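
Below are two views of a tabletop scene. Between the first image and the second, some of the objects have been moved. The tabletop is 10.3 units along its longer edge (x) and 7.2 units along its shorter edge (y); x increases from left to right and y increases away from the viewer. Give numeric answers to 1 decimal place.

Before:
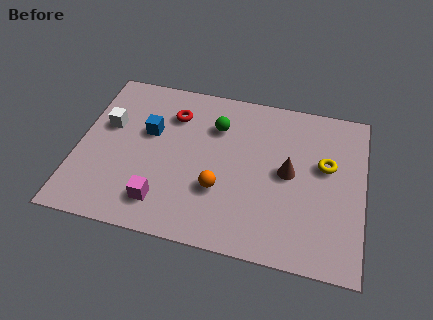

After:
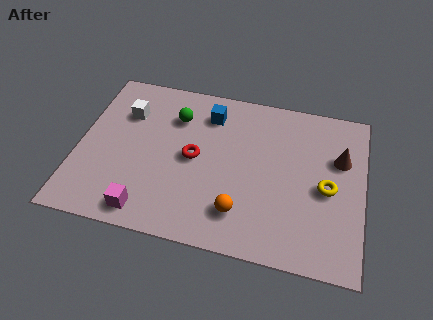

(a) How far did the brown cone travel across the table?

2.1

From (7.6, 3.7) to (9.4, 4.7), the brown cone covered √(1.8² + 1.0²) ≈ 2.1 units.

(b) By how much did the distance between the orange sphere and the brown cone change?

+1.9

Before: roughly 2.7 units apart; after: 4.6. That's 1.9 units further apart.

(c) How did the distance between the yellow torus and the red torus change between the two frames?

-0.9

Before: roughly 5.7 units apart; after: 4.8. That's 0.9 units closer together.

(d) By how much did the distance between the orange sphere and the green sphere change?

+1.7

They were about 2.8 units apart before and 4.5 after — 1.7 units further apart.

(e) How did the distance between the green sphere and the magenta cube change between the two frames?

+0.3

Before: roughly 4.2 units apart; after: 4.5. That's 0.3 units further apart.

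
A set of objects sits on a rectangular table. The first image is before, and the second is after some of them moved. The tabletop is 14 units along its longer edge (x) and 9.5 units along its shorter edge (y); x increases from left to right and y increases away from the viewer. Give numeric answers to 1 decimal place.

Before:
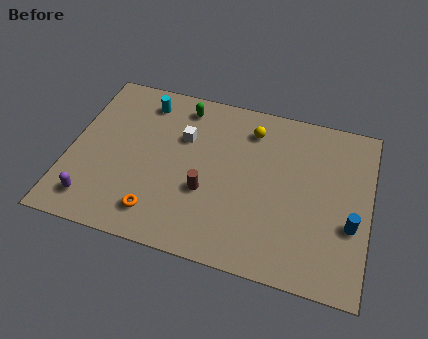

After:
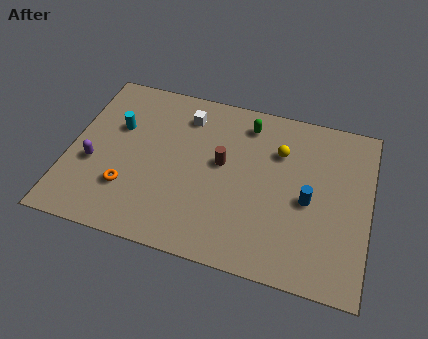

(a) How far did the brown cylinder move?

1.9

From (6.5, 3.5) to (7.1, 5.3), the brown cylinder covered √(0.6² + 1.8²) ≈ 1.9 units.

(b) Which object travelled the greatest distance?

the green capsule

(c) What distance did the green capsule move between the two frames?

3.1

The green capsule moved from about (5.0, 8.1) to (8.1, 7.9), a distance of √(3.1² + 0.2²) ≈ 3.1.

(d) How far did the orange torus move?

1.8

From (4.4, 1.7) to (2.9, 2.7), the orange torus covered √(1.5² + 1.0²) ≈ 1.8 units.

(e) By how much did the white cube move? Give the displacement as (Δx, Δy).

(0.0, 1.3)

The white cube started near (5.2, 6.3) and ended near (5.2, 7.6).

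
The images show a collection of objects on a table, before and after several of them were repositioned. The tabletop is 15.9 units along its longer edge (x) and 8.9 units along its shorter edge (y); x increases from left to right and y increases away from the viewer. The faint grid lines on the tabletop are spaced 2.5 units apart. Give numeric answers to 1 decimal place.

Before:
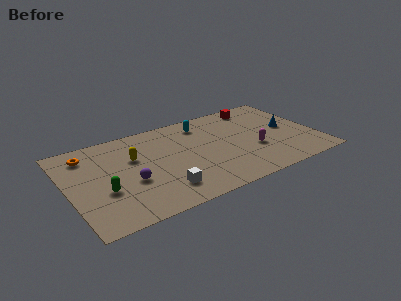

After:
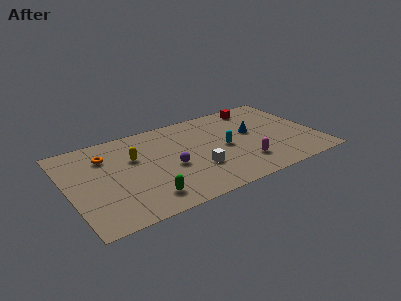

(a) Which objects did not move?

the red cube and the yellow capsule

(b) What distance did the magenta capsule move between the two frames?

1.4

From (11.8, 3.3) to (10.9, 2.2), the magenta capsule covered √(0.9² + 1.1²) ≈ 1.4 units.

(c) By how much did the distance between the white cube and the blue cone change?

-4.5

They were about 9.0 units apart before and 4.5 after — 4.5 units closer together.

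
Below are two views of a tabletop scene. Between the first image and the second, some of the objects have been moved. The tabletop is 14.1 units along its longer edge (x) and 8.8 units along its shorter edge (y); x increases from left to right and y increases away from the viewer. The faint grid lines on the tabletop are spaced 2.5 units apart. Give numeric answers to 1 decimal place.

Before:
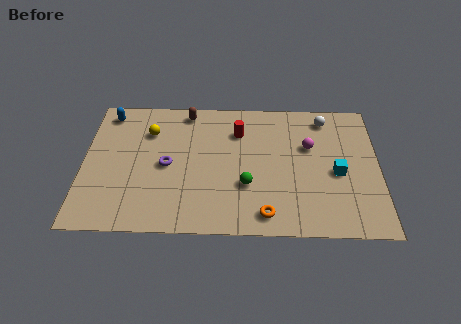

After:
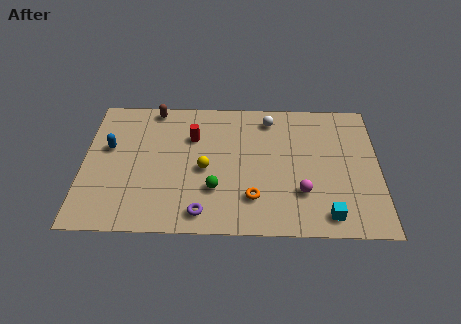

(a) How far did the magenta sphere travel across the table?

3.0

The magenta sphere was near (10.8, 5.6) before and (10.4, 2.6) after, so it travelled √(0.4² + 3.0²) ≈ 3.0 units.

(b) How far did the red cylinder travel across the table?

2.2

The red cylinder moved from about (7.4, 6.5) to (5.2, 6.1), a distance of √(2.2² + 0.4²) ≈ 2.2.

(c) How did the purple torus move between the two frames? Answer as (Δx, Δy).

(1.7, -3.0)

From the two frames, the purple torus sits at roughly (4.0, 4.2) before and (5.7, 1.2) after.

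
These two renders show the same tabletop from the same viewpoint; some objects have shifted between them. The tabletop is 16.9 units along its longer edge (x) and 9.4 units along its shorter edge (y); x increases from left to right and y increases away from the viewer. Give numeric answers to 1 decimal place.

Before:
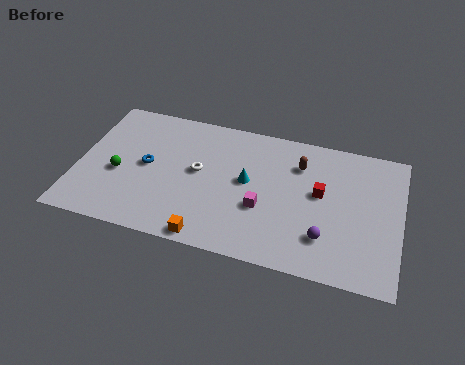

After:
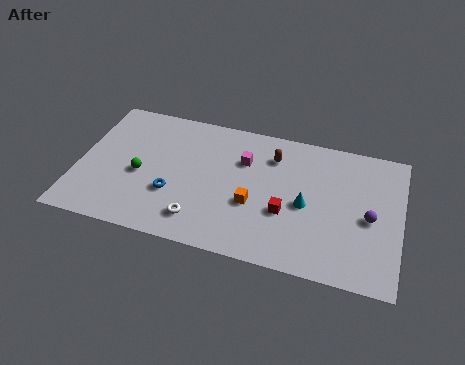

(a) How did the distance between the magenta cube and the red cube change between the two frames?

+0.4

Before: roughly 3.4 units apart; after: 3.8. That's 0.4 units further apart.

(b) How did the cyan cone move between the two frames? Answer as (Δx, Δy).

(3.1, -0.8)

The cyan cone was at about (8.9, 5.1) and moved to about (12.0, 4.3).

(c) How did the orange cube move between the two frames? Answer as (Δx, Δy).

(2.1, 2.8)

The orange cube was at about (7.2, 0.8) and moved to about (9.3, 3.6).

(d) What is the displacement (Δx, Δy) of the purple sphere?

(2.2, 1.9)

The purple sphere started near (13.1, 2.4) and ended near (15.3, 4.3).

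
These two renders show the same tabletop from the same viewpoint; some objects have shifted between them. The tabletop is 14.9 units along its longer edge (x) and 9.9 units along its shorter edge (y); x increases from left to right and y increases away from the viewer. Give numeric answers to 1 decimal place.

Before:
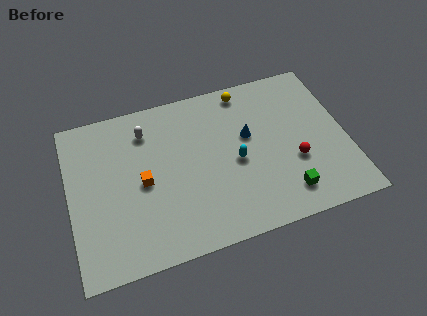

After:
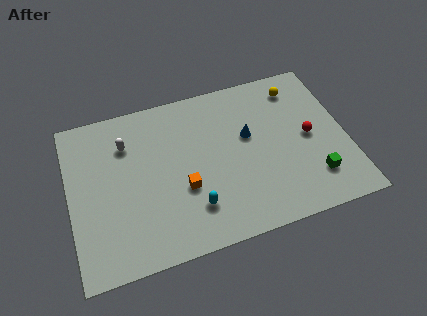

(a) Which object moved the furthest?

the cyan capsule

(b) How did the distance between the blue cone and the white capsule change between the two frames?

+0.9

The distance was about 5.7 in the first image and 6.6 in the second, so they moved 0.9 units further apart.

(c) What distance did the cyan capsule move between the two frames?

3.3

The cyan capsule moved from about (8.9, 4.5) to (6.4, 2.4), a distance of √(2.5² + 2.1²) ≈ 3.3.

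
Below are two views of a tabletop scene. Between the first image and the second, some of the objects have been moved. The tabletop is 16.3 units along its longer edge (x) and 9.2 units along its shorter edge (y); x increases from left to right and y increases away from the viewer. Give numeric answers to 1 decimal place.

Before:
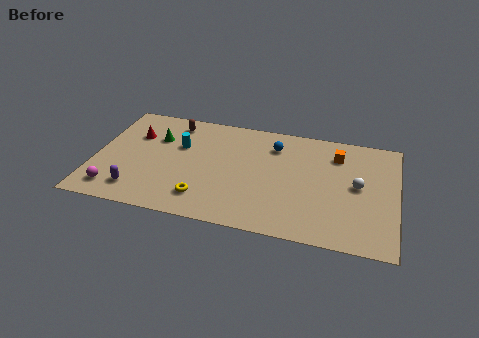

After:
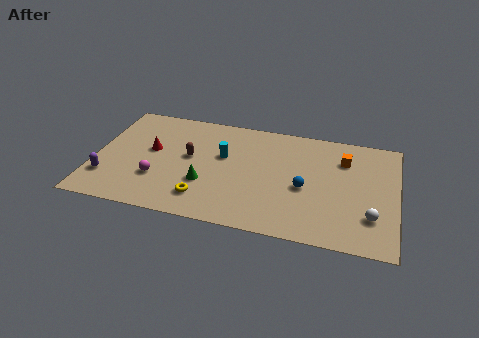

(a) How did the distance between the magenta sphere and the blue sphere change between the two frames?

-2.0

They were about 10.0 units apart before and 8.0 after — 2.0 units closer together.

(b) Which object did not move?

the yellow torus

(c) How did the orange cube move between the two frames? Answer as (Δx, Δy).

(0.4, -0.3)

The orange cube started near (13.0, 7.1) and ended near (13.4, 6.8).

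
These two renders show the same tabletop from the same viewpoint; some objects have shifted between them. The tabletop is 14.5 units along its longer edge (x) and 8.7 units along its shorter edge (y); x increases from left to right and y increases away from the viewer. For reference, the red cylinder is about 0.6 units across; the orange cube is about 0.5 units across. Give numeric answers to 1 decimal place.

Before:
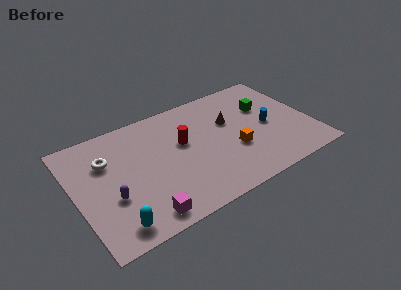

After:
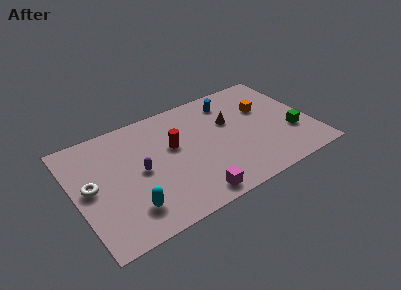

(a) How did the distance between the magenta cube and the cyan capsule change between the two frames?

+2.1

The distance was about 1.7 in the first image and 3.8 in the second, so they moved 2.1 units further apart.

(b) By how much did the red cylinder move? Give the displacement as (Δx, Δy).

(-0.6, 0.0)

The red cylinder started near (6.7, 5.2) and ended near (6.1, 5.2).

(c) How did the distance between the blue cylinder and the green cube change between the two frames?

+3.7

The distance was about 1.6 in the first image and 5.3 in the second, so they moved 3.7 units further apart.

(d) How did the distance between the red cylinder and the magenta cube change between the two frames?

-0.9

Before: roughly 5.1 units apart; after: 4.2. That's 0.9 units closer together.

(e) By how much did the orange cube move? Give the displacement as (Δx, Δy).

(2.3, 2.4)

The orange cube started near (9.6, 3.2) and ended near (11.9, 5.6).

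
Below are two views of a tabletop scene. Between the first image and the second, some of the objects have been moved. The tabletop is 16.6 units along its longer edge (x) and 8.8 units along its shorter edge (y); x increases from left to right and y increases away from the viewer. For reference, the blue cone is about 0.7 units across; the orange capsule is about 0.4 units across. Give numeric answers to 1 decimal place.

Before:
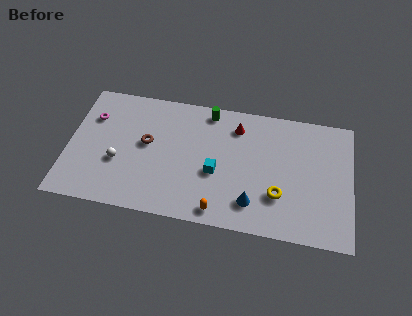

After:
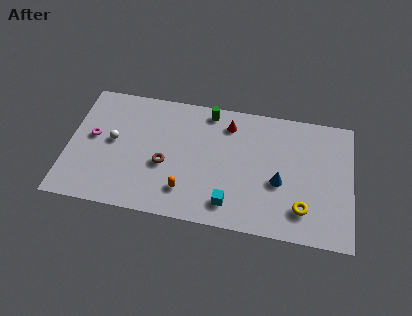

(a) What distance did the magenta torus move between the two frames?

1.4

The magenta torus moved from about (1.3, 6.2) to (1.4, 4.8), a distance of √(0.1² + 1.4²) ≈ 1.4.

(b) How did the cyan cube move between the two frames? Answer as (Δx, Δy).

(0.9, -2.0)

The cyan cube started near (8.7, 3.6) and ended near (9.6, 1.6).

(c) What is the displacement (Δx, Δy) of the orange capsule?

(-2.0, 1.0)

From the two frames, the orange capsule sits at roughly (9.0, 1.0) before and (7.0, 2.0) after.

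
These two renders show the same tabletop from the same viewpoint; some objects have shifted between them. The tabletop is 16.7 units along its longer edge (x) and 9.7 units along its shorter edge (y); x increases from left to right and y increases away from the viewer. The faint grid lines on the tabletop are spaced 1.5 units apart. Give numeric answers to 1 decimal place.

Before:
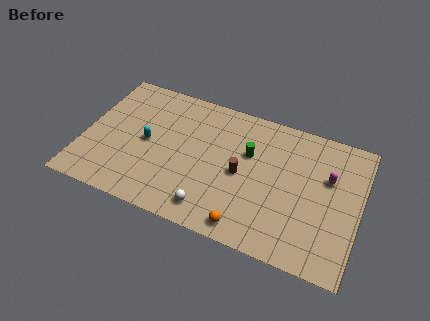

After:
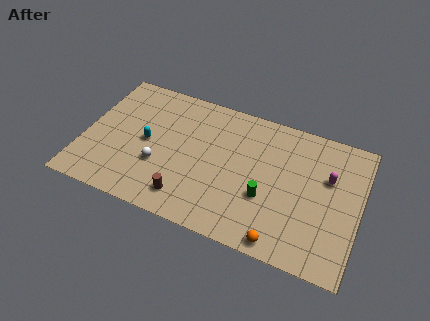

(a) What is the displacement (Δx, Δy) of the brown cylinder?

(-3.0, -2.9)

The brown cylinder started near (9.6, 4.6) and ended near (6.6, 1.7).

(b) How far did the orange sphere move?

2.1

From (10.3, 1.1) to (12.4, 0.9), the orange sphere covered √(2.1² + 0.2²) ≈ 2.1 units.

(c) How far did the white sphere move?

3.9

The white sphere moved from about (8.1, 1.5) to (4.7, 3.4), a distance of √(3.4² + 1.9²) ≈ 3.9.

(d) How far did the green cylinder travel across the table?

3.0

The green cylinder moved from about (9.9, 6.2) to (11.2, 3.5), a distance of √(1.3² + 2.7²) ≈ 3.0.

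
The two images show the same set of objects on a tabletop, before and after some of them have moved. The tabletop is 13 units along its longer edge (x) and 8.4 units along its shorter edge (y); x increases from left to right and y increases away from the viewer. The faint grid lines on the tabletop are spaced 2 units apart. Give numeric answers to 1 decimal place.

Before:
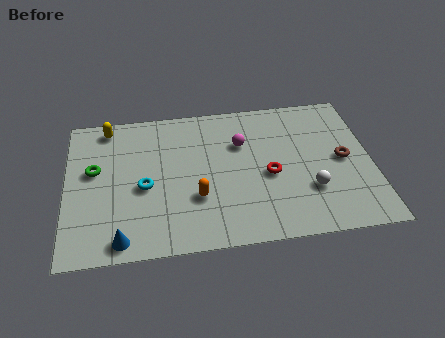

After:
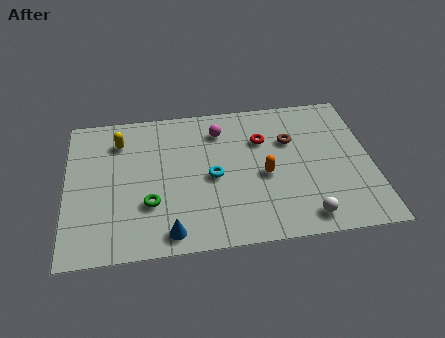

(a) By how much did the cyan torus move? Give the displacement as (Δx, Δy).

(2.9, 0.2)

The cyan torus started near (3.3, 3.7) and ended near (6.2, 3.9).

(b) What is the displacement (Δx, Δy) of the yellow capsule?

(0.5, -0.9)

From the two frames, the yellow capsule sits at roughly (1.8, 7.4) before and (2.3, 6.5) after.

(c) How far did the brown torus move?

2.6

From (11.8, 4.2) to (9.6, 5.6), the brown torus covered √(2.2² + 1.4²) ≈ 2.6 units.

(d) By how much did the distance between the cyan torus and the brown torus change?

-4.7

The distance was about 8.5 in the first image and 3.8 in the second, so they moved 4.7 units closer together.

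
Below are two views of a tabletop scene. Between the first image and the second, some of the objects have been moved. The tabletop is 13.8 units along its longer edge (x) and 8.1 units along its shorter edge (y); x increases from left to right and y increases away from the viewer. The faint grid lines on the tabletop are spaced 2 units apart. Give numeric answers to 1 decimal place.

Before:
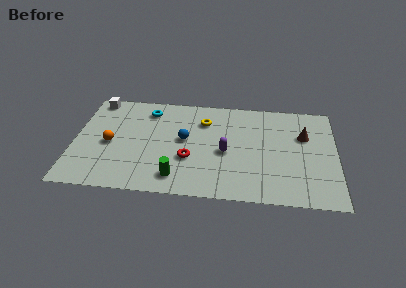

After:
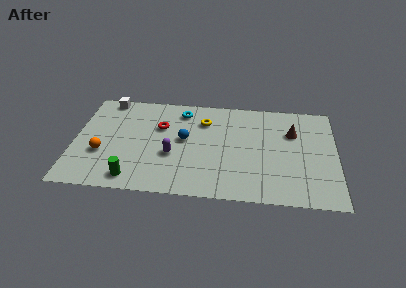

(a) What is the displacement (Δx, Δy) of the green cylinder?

(-2.3, -0.3)

The green cylinder was at about (5.5, 1.4) and moved to about (3.2, 1.1).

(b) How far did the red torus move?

2.9

From (6.1, 2.9) to (4.5, 5.3), the red torus covered √(1.6² + 2.4²) ≈ 2.9 units.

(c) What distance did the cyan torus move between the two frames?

1.8

The cyan torus was near (3.8, 6.6) before and (5.6, 6.7) after, so it travelled √(1.8² + 0.1²) ≈ 1.8 units.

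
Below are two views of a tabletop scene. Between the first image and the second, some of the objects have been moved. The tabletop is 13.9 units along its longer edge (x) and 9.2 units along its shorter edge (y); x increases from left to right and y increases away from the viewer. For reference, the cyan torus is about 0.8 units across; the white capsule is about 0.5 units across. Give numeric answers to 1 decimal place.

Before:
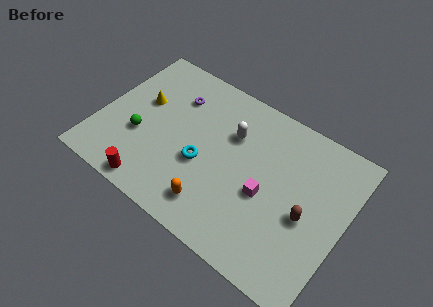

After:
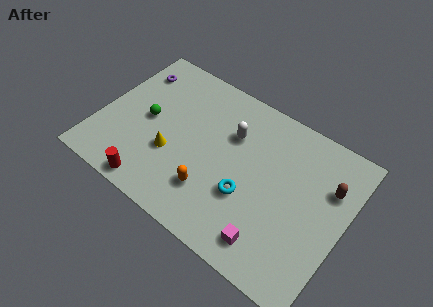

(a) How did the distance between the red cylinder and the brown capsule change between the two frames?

+1.8

They were about 8.8 units apart before and 10.6 after — 1.8 units further apart.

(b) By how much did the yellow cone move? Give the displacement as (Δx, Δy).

(2.2, -2.2)

The yellow cone was at about (2.1, 5.5) and moved to about (4.3, 3.3).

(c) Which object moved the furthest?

the yellow cone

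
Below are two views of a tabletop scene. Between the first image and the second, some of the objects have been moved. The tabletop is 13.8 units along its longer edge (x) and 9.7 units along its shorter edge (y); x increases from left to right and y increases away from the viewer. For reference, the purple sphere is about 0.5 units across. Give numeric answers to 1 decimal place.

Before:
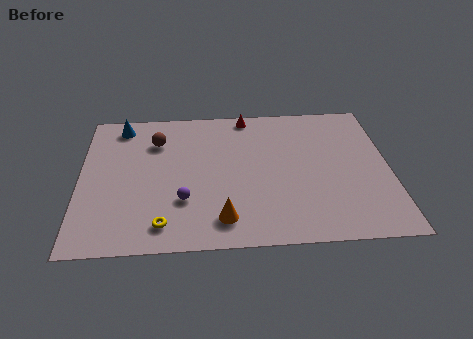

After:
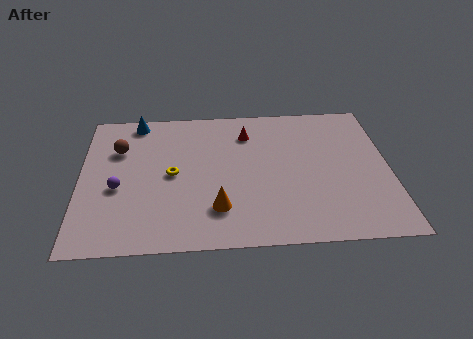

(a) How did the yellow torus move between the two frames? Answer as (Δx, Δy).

(0.4, 3.3)

The yellow torus started near (3.7, 1.5) and ended near (4.1, 4.8).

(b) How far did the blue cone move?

0.8

The blue cone was near (1.8, 8.4) before and (2.5, 8.7) after, so it travelled √(0.7² + 0.3²) ≈ 0.8 units.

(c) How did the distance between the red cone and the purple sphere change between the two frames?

+0.3

The distance was about 6.5 in the first image and 6.8 in the second, so they moved 0.3 units further apart.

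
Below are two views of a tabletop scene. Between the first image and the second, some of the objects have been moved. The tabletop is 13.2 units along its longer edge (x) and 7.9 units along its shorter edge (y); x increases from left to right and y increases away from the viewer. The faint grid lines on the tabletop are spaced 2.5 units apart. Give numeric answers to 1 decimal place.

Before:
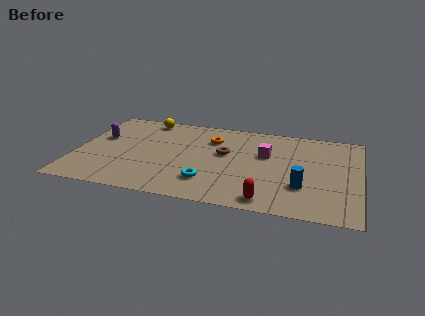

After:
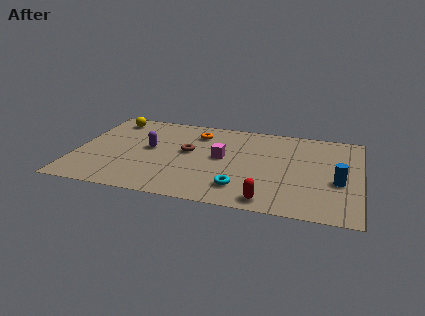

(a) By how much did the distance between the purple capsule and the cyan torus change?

-0.9

The distance was about 6.0 in the first image and 5.1 in the second, so they moved 0.9 units closer together.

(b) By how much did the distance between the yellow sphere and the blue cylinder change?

+2.5

They were about 8.9 units apart before and 11.4 after — 2.5 units further apart.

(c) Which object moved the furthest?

the purple capsule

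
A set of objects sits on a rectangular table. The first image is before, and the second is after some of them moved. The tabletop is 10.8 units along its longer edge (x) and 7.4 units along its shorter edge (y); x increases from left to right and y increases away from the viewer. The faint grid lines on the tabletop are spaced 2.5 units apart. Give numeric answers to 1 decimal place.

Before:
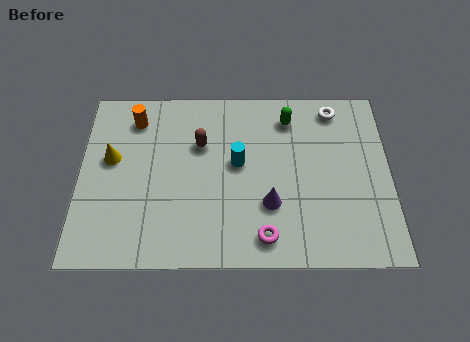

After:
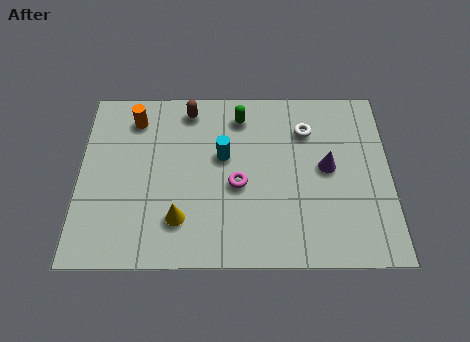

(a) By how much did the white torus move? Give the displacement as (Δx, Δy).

(-1.0, -0.9)

The white torus started near (8.9, 6.4) and ended near (7.9, 5.5).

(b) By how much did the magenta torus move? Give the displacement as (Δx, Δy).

(-0.9, 2.1)

The magenta torus started near (6.4, 1.1) and ended near (5.5, 3.2).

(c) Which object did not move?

the orange cylinder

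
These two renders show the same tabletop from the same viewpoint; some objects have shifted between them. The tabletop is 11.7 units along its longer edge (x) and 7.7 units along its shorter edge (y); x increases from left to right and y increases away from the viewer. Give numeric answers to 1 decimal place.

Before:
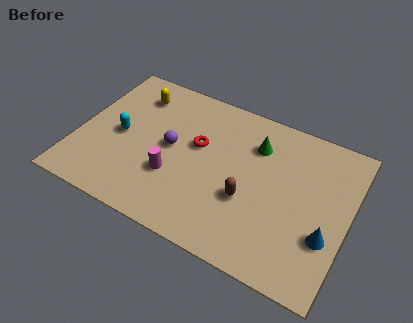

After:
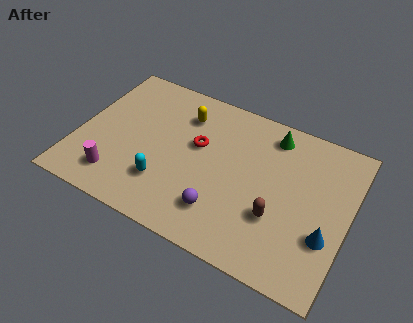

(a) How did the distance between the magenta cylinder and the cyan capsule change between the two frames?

-0.6

The distance was about 2.7 in the first image and 2.1 in the second, so they moved 0.6 units closer together.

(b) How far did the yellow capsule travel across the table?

2.2

The yellow capsule was near (2.1, 6.1) before and (4.3, 5.9) after, so it travelled √(2.2² + 0.2²) ≈ 2.2 units.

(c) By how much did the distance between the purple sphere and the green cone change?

+1.1

Before: roughly 3.9 units apart; after: 5.0. That's 1.1 units further apart.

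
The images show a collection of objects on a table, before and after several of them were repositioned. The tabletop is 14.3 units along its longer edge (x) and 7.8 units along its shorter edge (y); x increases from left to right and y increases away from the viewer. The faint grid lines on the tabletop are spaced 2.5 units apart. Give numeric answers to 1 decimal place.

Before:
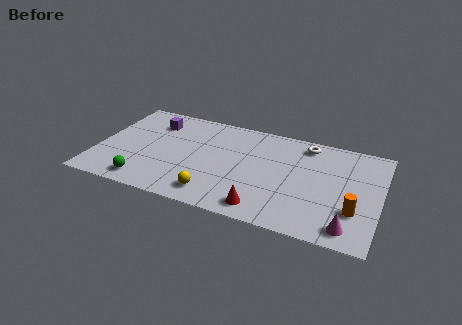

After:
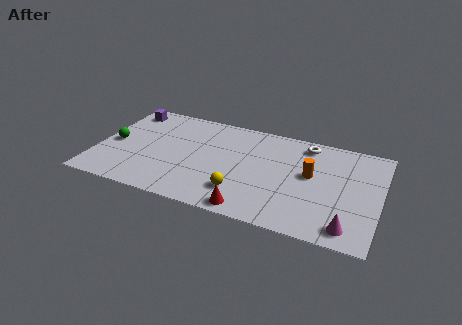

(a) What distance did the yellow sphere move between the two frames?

1.4

The yellow sphere moved from about (6.2, 1.3) to (7.5, 1.9), a distance of √(1.3² + 0.6²) ≈ 1.4.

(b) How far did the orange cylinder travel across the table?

3.0

From (13.1, 2.4) to (10.8, 4.4), the orange cylinder covered √(2.3² + 2.0²) ≈ 3.0 units.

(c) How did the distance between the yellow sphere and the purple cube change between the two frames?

+2.0

The distance was about 5.9 in the first image and 7.9 in the second, so they moved 2.0 units further apart.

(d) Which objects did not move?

the magenta cone and the white torus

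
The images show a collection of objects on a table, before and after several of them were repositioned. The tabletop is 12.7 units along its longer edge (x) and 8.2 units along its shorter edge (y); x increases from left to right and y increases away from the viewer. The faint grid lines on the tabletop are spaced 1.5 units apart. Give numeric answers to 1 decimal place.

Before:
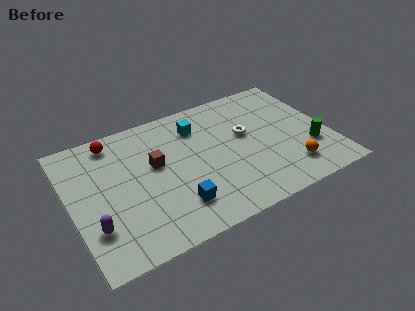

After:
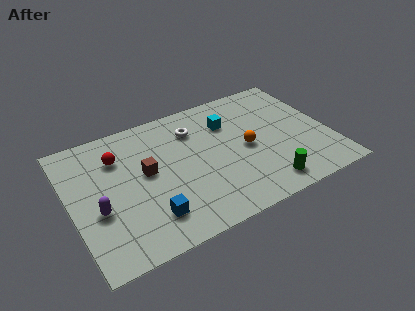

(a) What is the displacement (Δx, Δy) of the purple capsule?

(0.3, 0.9)

The purple capsule was at about (0.9, 2.3) and moved to about (1.2, 3.2).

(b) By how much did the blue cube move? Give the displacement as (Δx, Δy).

(-1.3, -0.1)

From the two frames, the blue cube sits at roughly (4.8, 1.9) before and (3.5, 1.8) after.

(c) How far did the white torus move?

2.8

The white torus moved from about (8.7, 4.8) to (6.3, 6.2), a distance of √(2.4² + 1.4²) ≈ 2.8.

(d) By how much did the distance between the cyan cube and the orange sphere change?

-3.9

They were about 6.0 units apart before and 2.1 after — 3.9 units closer together.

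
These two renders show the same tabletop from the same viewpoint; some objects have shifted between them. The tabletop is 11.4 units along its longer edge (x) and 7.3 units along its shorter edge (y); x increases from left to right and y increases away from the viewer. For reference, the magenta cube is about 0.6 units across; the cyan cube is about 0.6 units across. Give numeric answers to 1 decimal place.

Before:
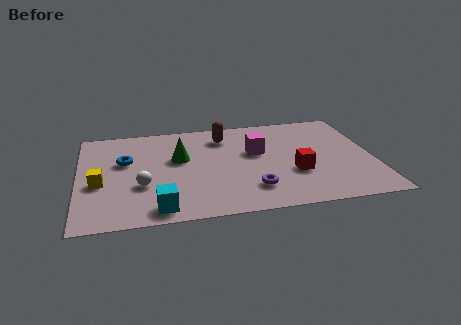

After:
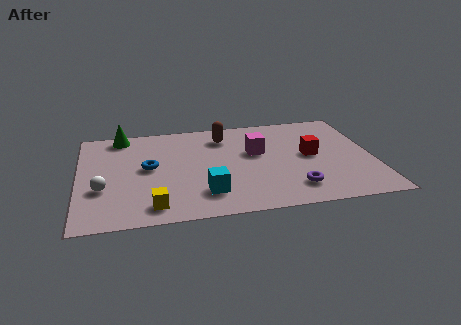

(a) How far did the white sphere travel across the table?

1.5

From (2.4, 2.6) to (0.9, 2.6), the white sphere covered √(1.5² + 0.0²) ≈ 1.5 units.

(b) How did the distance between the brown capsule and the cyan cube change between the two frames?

-1.4

They were about 5.6 units apart before and 4.2 after — 1.4 units closer together.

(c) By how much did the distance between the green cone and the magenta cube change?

+2.6

They were about 3.0 units apart before and 5.6 after — 2.6 units further apart.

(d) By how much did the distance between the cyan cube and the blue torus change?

-0.8

They were about 3.8 units apart before and 3.0 after — 0.8 units closer together.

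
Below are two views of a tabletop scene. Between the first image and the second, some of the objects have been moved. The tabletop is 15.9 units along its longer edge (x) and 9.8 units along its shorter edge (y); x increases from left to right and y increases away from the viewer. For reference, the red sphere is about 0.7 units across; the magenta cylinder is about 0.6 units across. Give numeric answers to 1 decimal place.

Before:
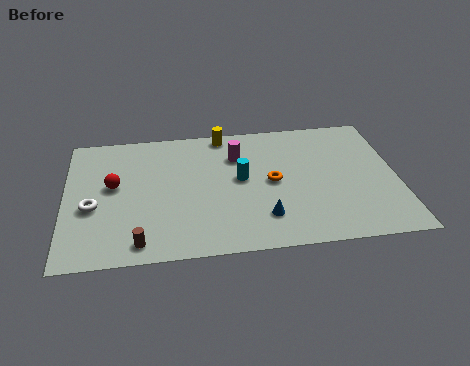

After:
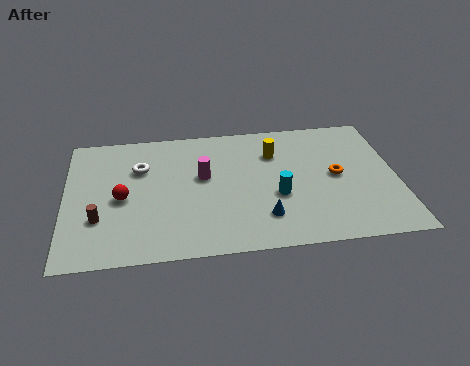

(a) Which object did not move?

the blue cone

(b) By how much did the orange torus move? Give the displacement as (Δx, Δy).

(3.1, 0.1)

The orange torus was at about (9.9, 4.9) and moved to about (13.0, 5.0).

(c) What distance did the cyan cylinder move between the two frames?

2.3

From (8.4, 5.3) to (10.1, 3.8), the cyan cylinder covered √(1.7² + 1.5²) ≈ 2.3 units.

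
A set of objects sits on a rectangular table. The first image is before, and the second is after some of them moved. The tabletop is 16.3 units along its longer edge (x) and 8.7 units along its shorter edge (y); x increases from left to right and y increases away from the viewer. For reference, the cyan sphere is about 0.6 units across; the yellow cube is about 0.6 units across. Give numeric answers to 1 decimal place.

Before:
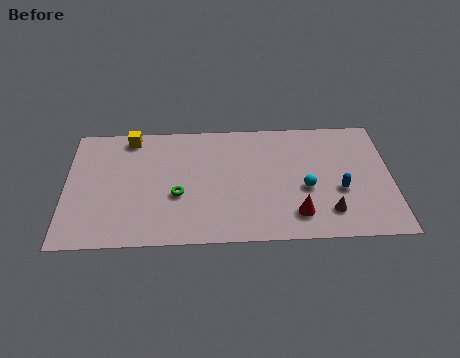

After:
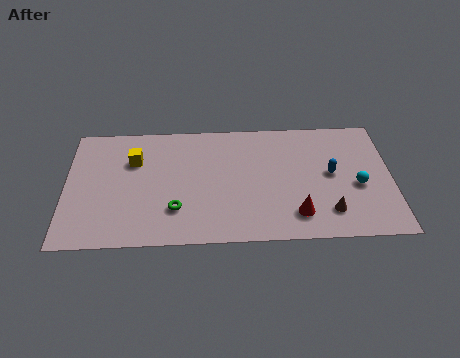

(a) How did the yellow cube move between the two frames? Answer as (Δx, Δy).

(0.2, -1.7)

From the two frames, the yellow cube sits at roughly (3.2, 7.7) before and (3.4, 6.0) after.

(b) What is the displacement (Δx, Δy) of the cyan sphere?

(2.6, 0.1)

The cyan sphere started near (12.0, 3.6) and ended near (14.6, 3.7).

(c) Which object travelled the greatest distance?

the cyan sphere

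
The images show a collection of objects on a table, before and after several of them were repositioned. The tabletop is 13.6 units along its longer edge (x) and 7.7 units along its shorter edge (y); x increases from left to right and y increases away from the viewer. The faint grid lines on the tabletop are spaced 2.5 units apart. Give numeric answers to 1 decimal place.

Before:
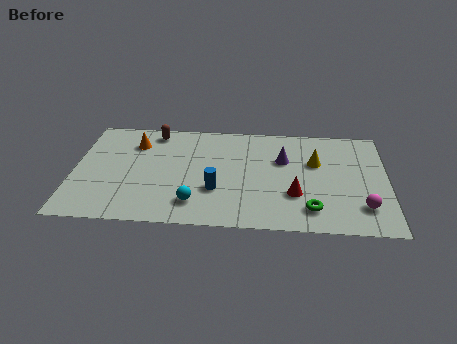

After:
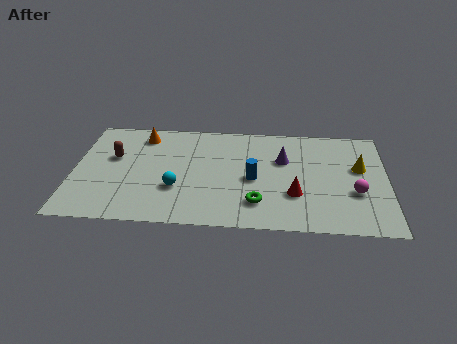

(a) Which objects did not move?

the purple cone and the red cone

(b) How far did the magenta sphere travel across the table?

1.0

The magenta sphere was near (12.5, 1.8) before and (12.2, 2.8) after, so it travelled √(0.3² + 1.0²) ≈ 1.0 units.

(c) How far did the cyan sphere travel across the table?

1.3

From (5.3, 1.6) to (4.5, 2.6), the cyan sphere covered √(0.8² + 1.0²) ≈ 1.3 units.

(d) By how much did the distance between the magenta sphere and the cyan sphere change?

+0.5

Before: roughly 7.2 units apart; after: 7.7. That's 0.5 units further apart.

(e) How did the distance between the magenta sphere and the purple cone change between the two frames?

-0.9

They were about 4.7 units apart before and 3.8 after — 0.9 units closer together.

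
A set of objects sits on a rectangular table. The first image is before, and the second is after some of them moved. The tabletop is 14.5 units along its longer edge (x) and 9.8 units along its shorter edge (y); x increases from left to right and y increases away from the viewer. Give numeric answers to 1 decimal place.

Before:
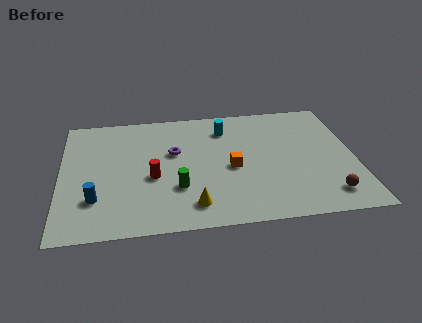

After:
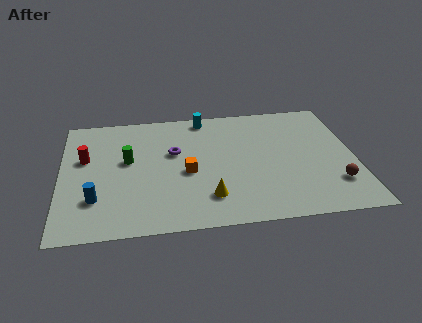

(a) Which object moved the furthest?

the red cylinder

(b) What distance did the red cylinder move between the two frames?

3.8

The red cylinder was near (4.5, 4.1) before and (1.2, 6.0) after, so it travelled √(3.3² + 1.9²) ≈ 3.8 units.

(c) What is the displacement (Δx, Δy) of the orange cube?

(-2.2, -0.1)

The orange cube started near (8.4, 4.4) and ended near (6.2, 4.3).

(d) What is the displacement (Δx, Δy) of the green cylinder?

(-2.4, 2.5)

The green cylinder started near (5.7, 3.1) and ended near (3.3, 5.6).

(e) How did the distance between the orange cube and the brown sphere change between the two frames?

+2.1

Before: roughly 5.3 units apart; after: 7.4. That's 2.1 units further apart.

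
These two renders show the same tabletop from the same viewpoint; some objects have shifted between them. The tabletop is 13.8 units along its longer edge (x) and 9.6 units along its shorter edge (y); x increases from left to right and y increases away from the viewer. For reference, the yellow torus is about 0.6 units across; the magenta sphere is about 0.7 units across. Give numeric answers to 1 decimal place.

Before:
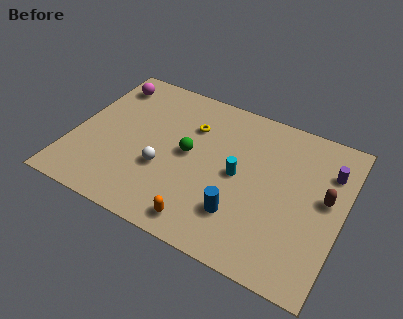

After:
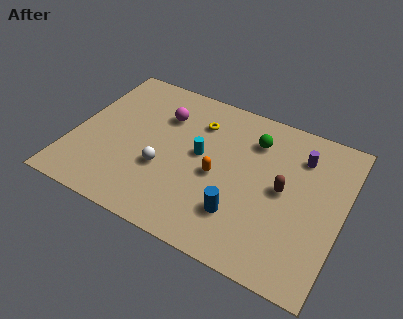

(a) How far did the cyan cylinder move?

2.0

The cyan cylinder moved from about (8.5, 4.8) to (6.5, 5.2), a distance of √(2.0² + 0.4²) ≈ 2.0.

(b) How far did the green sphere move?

3.9

The green sphere was near (5.9, 5.0) before and (9.0, 7.3) after, so it travelled √(3.1² + 2.3²) ≈ 3.9 units.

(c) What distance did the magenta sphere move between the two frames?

3.3

The magenta sphere moved from about (1.2, 7.9) to (4.3, 6.9), a distance of √(3.1² + 1.0²) ≈ 3.3.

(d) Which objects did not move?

the blue cylinder and the white sphere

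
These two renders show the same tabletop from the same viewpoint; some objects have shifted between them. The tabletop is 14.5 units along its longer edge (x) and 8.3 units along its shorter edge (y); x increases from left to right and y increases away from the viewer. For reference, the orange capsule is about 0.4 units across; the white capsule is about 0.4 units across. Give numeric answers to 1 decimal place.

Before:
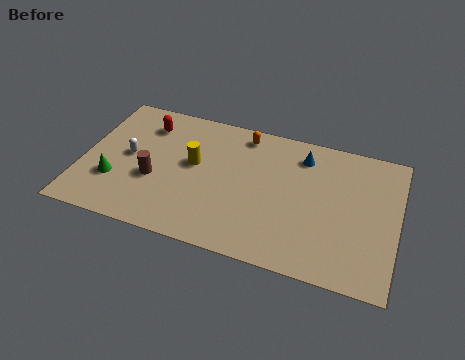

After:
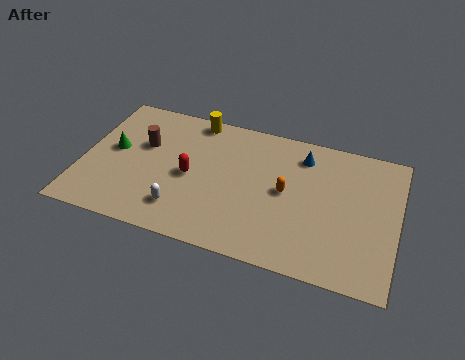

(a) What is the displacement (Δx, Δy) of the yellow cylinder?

(-0.2, 2.8)

The yellow cylinder was at about (5.1, 4.7) and moved to about (4.9, 7.5).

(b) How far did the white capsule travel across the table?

3.7

The white capsule was near (2.1, 4.3) before and (4.8, 1.8) after, so it travelled √(2.7² + 2.5²) ≈ 3.7 units.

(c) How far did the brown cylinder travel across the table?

2.1

The brown cylinder moved from about (3.4, 3.2) to (2.7, 5.2), a distance of √(0.7² + 2.0²) ≈ 2.1.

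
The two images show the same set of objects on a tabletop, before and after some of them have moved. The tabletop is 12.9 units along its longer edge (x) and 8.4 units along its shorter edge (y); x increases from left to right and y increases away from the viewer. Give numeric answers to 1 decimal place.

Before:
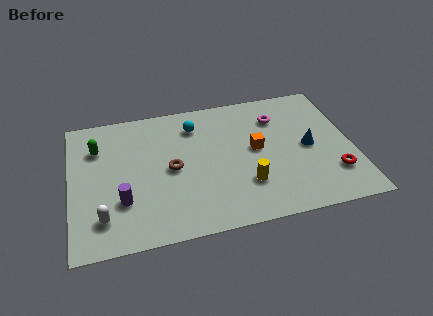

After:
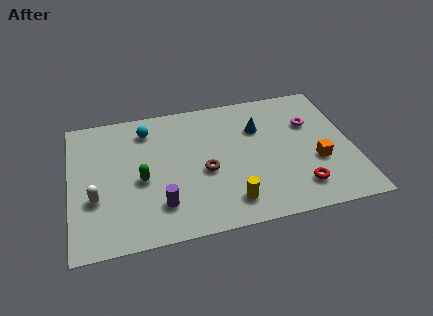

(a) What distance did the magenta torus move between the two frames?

1.7

From (9.6, 6.3) to (11.1, 5.6), the magenta torus covered √(1.5² + 0.7²) ≈ 1.7 units.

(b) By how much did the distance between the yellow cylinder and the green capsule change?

-3.1

Before: roughly 7.6 units apart; after: 4.5. That's 3.1 units closer together.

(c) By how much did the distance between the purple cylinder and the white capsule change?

+1.9

They were about 1.2 units apart before and 3.1 after — 1.9 units further apart.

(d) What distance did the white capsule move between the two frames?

1.2

From (1.4, 1.8) to (1.1, 3.0), the white capsule covered √(0.3² + 1.2²) ≈ 1.2 units.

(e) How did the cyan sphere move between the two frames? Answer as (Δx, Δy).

(-2.2, 0.2)

The cyan sphere was at about (5.8, 6.6) and moved to about (3.6, 6.8).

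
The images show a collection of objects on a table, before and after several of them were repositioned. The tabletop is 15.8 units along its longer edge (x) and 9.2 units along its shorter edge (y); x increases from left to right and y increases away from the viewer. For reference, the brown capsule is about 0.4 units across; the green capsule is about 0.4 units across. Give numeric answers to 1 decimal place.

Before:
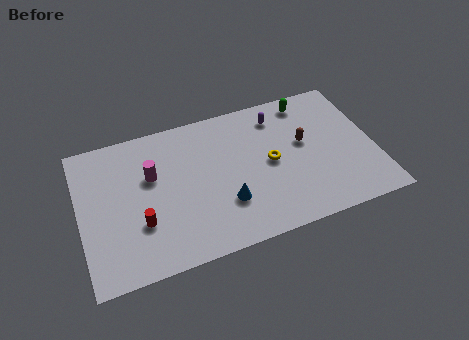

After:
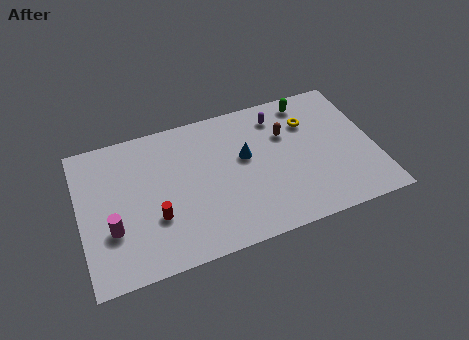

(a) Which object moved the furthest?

the magenta cylinder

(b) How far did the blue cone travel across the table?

2.9

The blue cone was near (7.6, 2.8) before and (8.9, 5.4) after, so it travelled √(1.3² + 2.6²) ≈ 2.9 units.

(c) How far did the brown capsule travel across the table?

1.3

From (12.1, 5.3) to (11.2, 6.2), the brown capsule covered √(0.9² + 0.9²) ≈ 1.3 units.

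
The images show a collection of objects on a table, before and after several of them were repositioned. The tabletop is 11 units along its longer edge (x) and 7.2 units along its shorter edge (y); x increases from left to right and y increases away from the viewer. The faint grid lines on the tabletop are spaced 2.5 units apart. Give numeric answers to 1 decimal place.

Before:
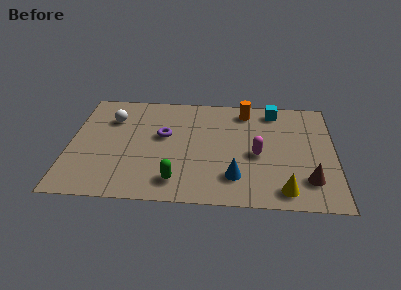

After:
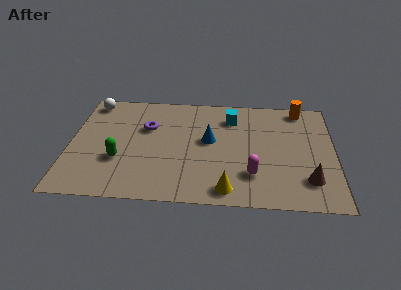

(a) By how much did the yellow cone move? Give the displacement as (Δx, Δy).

(-2.3, -0.1)

The yellow cone started near (8.9, 1.0) and ended near (6.6, 0.9).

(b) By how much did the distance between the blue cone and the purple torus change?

-1.2

The distance was about 3.9 in the first image and 2.7 in the second, so they moved 1.2 units closer together.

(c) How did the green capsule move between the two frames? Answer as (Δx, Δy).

(-2.4, 1.2)

The green capsule was at about (4.5, 1.3) and moved to about (2.1, 2.5).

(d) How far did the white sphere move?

1.4

The white sphere was near (1.7, 5.2) before and (0.8, 6.3) after, so it travelled √(0.9² + 1.1²) ≈ 1.4 units.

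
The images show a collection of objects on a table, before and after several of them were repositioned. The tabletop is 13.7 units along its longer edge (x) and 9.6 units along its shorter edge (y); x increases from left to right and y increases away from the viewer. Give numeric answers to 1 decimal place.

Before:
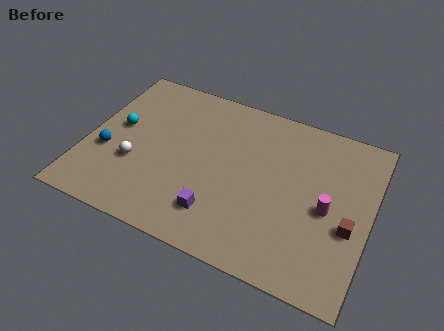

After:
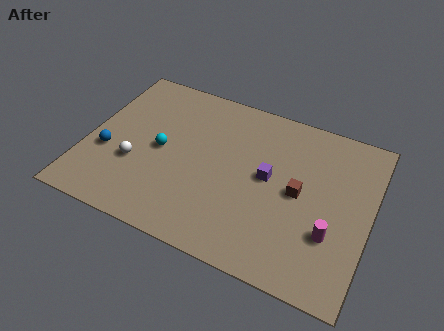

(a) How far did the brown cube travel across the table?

2.7

The brown cube moved from about (12.8, 3.8) to (10.3, 4.8), a distance of √(2.5² + 1.0²) ≈ 2.7.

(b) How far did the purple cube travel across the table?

3.7

The purple cube was near (6.7, 2.1) before and (8.8, 5.1) after, so it travelled √(2.1² + 3.0²) ≈ 3.7 units.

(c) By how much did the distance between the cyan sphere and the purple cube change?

-1.0

The distance was about 6.2 in the first image and 5.2 in the second, so they moved 1.0 units closer together.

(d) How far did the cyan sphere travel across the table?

2.3

The cyan sphere was near (1.4, 5.3) before and (3.6, 4.7) after, so it travelled √(2.2² + 0.6²) ≈ 2.3 units.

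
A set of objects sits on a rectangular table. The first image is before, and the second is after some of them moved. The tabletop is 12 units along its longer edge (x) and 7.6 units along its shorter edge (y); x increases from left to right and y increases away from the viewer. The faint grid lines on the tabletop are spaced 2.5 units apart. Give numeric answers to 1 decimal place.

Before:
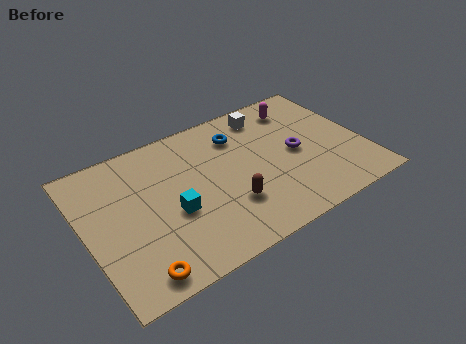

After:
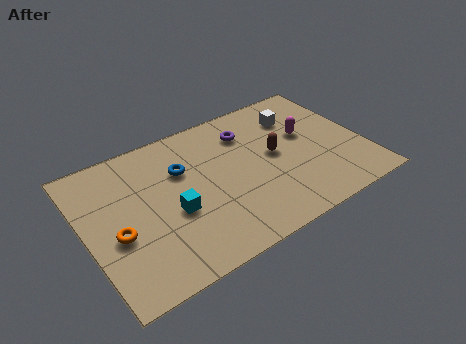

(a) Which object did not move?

the cyan cube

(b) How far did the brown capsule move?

2.9

From (5.9, 2.3) to (8.2, 4.0), the brown capsule covered √(2.3² + 1.7²) ≈ 2.9 units.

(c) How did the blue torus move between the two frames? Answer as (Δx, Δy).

(-2.6, -0.7)

The blue torus was at about (6.9, 5.8) and moved to about (4.3, 5.1).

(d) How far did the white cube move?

1.4

From (8.3, 6.4) to (9.5, 5.7), the white cube covered √(1.2² + 0.7²) ≈ 1.4 units.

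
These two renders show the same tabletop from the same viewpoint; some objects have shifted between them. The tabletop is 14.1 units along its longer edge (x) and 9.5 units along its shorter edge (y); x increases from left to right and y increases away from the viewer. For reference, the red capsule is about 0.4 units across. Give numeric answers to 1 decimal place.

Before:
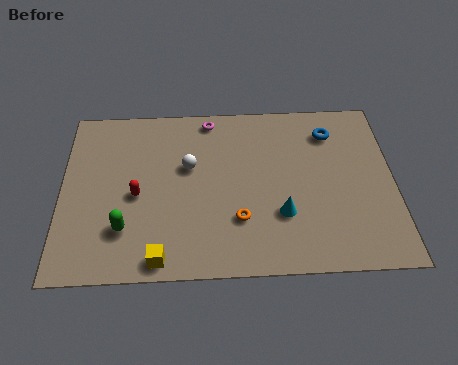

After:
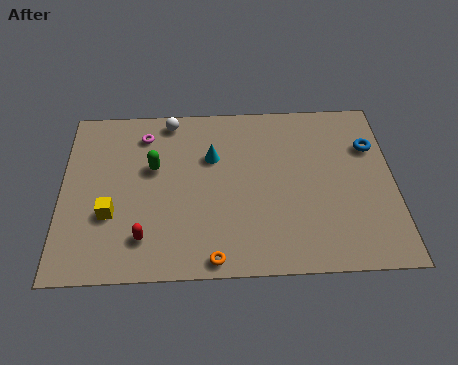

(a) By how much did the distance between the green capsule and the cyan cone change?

-4.1

The distance was about 6.6 in the first image and 2.5 in the second, so they moved 4.1 units closer together.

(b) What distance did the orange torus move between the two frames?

2.3

The orange torus moved from about (7.5, 2.8) to (6.4, 0.8), a distance of √(1.1² + 2.0²) ≈ 2.3.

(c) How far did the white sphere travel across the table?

2.8

The white sphere moved from about (5.4, 5.8) to (4.6, 8.5), a distance of √(0.8² + 2.7²) ≈ 2.8.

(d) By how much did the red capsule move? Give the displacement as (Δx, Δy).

(0.3, -2.3)

The red capsule started near (3.2, 4.3) and ended near (3.5, 2.0).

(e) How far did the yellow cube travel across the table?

3.2

From (4.2, 0.9) to (2.1, 3.3), the yellow cube covered √(2.1² + 2.4²) ≈ 3.2 units.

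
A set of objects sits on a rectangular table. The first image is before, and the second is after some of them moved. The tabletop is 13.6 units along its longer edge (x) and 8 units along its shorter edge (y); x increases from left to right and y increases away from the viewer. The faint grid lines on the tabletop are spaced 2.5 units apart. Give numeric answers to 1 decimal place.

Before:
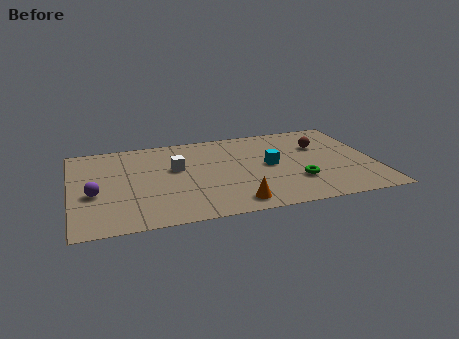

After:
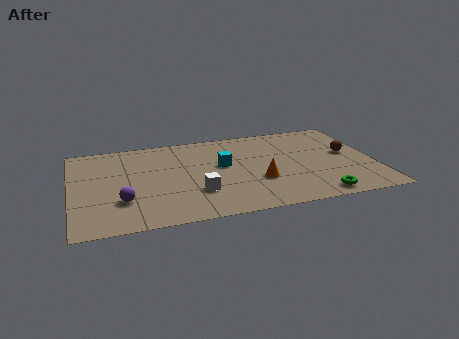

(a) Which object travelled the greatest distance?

the white cube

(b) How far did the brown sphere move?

1.6

The brown sphere moved from about (11.3, 5.4) to (12.5, 4.4), a distance of √(1.2² + 1.0²) ≈ 1.6.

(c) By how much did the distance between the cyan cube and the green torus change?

+3.4

Before: roughly 2.0 units apart; after: 5.4. That's 3.4 units further apart.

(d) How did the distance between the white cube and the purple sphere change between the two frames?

-0.7

Before: roughly 4.0 units apart; after: 3.3. That's 0.7 units closer together.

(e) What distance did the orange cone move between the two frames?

2.1

The orange cone moved from about (7.1, 1.1) to (8.3, 2.8), a distance of √(1.2² + 1.7²) ≈ 2.1.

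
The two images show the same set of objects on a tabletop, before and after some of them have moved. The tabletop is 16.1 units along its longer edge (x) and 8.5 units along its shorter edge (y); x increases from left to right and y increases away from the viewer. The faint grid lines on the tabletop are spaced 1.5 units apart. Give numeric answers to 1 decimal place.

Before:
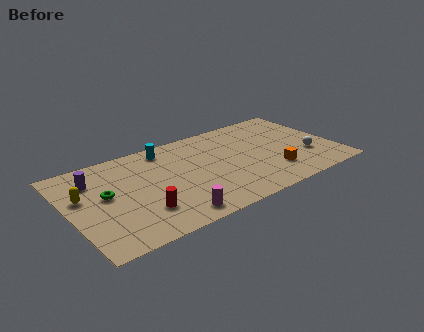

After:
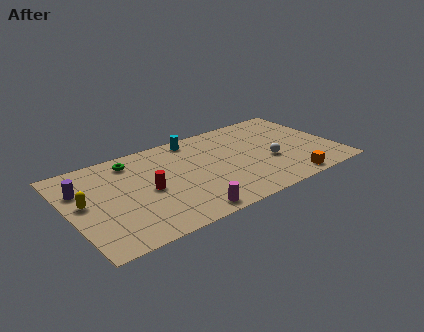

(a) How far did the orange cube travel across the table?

1.5

The orange cube was near (12.0, 2.2) before and (12.7, 0.9) after, so it travelled √(0.7² + 1.3²) ≈ 1.5 units.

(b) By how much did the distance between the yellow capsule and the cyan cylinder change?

+2.0

They were about 5.7 units apart before and 7.7 after — 2.0 units further apart.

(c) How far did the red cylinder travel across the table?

1.8

From (4.0, 2.3) to (4.6, 4.0), the red cylinder covered √(0.6² + 1.7²) ≈ 1.8 units.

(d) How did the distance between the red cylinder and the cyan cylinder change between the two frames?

-0.6

They were about 5.5 units apart before and 4.9 after — 0.6 units closer together.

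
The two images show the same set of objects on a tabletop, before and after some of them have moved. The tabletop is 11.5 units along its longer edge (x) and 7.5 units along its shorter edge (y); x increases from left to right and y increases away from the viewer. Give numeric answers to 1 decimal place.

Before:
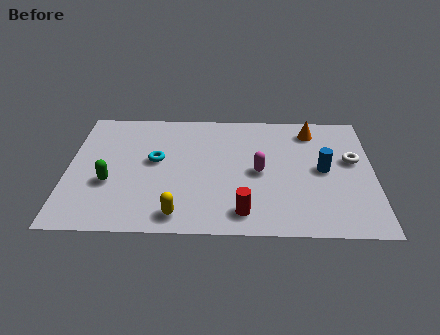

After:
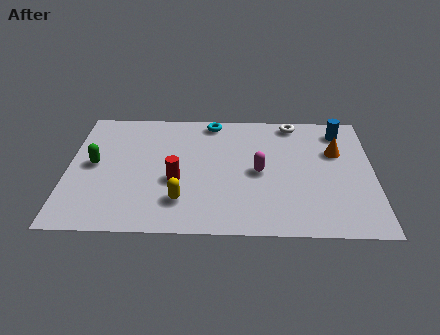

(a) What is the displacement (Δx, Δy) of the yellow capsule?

(0.1, 0.8)

The yellow capsule was at about (4.2, 1.0) and moved to about (4.3, 1.8).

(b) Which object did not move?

the magenta capsule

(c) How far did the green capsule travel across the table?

1.3

From (1.6, 2.8) to (1.0, 3.9), the green capsule covered √(0.6² + 1.1²) ≈ 1.3 units.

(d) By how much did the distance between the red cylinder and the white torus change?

+0.5

They were about 5.2 units apart before and 5.7 after — 0.5 units further apart.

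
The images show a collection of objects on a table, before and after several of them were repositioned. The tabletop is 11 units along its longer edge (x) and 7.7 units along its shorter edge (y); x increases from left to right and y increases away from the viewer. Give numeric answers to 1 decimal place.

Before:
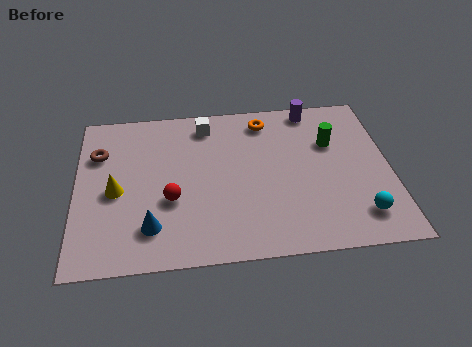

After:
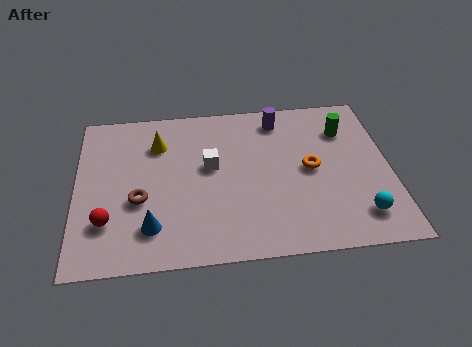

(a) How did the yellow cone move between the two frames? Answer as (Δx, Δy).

(1.5, 2.2)

From the two frames, the yellow cone sits at roughly (1.4, 3.5) before and (2.9, 5.7) after.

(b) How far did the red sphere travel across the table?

2.3

The red sphere was near (3.3, 2.9) before and (1.1, 2.1) after, so it travelled √(2.2² + 0.8²) ≈ 2.3 units.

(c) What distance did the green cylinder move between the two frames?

0.8

The green cylinder was near (9.0, 5.1) before and (9.5, 5.7) after, so it travelled √(0.5² + 0.6²) ≈ 0.8 units.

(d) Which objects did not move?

the blue cone and the cyan sphere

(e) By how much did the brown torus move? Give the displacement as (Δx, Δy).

(1.4, -2.4)

The brown torus started near (0.8, 5.4) and ended near (2.2, 3.0).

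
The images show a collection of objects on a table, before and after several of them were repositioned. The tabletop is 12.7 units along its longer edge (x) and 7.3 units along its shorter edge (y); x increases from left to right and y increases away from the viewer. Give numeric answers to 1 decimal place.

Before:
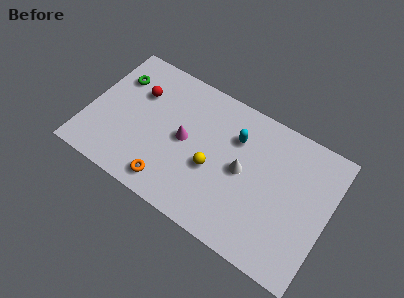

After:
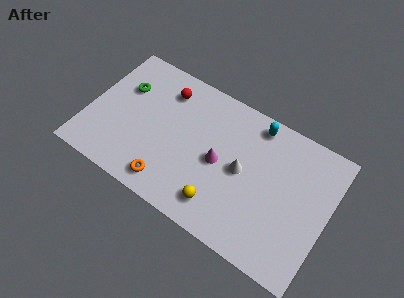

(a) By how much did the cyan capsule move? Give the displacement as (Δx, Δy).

(0.9, 1.2)

From the two frames, the cyan capsule sits at roughly (7.6, 5.2) before and (8.5, 6.4) after.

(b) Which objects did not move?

the white cone and the orange torus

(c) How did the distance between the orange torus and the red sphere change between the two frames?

+0.3

Before: roughly 4.5 units apart; after: 4.8. That's 0.3 units further apart.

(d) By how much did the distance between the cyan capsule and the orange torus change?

+1.5

Before: roughly 5.0 units apart; after: 6.5. That's 1.5 units further apart.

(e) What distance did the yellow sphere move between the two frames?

1.7

The yellow sphere moved from about (6.7, 3.0) to (7.4, 1.4), a distance of √(0.7² + 1.6²) ≈ 1.7.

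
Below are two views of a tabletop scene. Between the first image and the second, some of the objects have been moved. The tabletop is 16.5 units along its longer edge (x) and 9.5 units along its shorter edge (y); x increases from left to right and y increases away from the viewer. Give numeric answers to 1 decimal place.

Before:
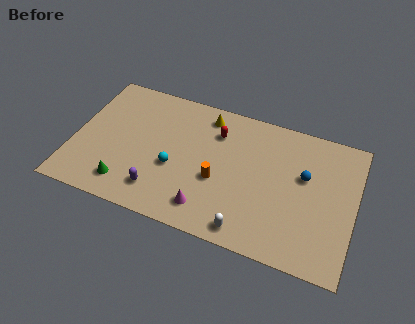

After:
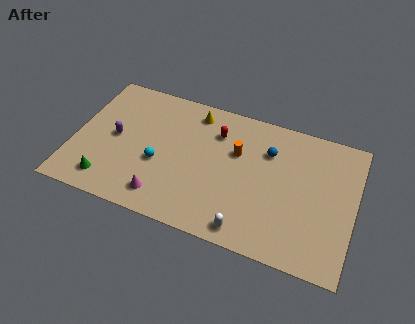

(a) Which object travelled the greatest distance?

the purple capsule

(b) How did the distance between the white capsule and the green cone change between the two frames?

+1.1

The distance was about 7.2 in the first image and 8.3 in the second, so they moved 1.1 units further apart.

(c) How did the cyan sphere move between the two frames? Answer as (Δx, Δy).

(-0.9, 0.0)

The cyan sphere was at about (6.0, 3.8) and moved to about (5.1, 3.8).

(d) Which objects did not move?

the red capsule and the white capsule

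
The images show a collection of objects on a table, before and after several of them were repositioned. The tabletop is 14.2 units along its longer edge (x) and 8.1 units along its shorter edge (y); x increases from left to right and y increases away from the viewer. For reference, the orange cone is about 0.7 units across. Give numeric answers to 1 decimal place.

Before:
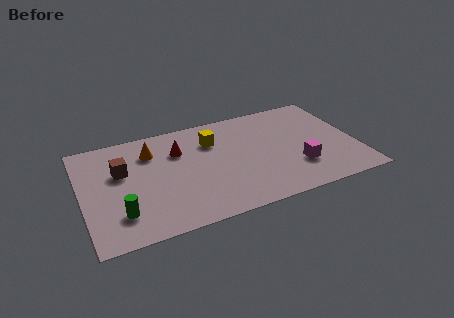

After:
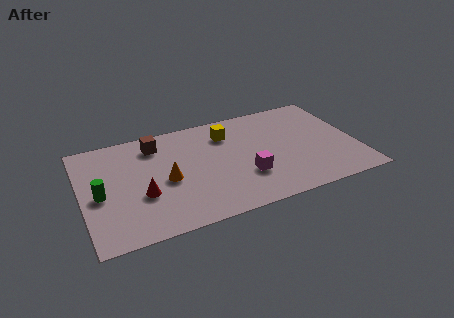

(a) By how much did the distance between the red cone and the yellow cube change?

+3.9

The distance was about 1.8 in the first image and 5.7 in the second, so they moved 3.9 units further apart.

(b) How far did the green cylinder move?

1.9

From (1.8, 2.0) to (0.9, 3.7), the green cylinder covered √(0.9² + 1.7²) ≈ 1.9 units.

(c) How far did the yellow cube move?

0.9

The yellow cube was near (6.9, 5.9) before and (7.7, 6.2) after, so it travelled √(0.8² + 0.3²) ≈ 0.9 units.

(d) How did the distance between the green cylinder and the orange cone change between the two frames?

-1.1

Before: roughly 4.5 units apart; after: 3.4. That's 1.1 units closer together.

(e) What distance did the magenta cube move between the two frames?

2.7

From (11.0, 2.4) to (8.3, 2.6), the magenta cube covered √(2.7² + 0.2²) ≈ 2.7 units.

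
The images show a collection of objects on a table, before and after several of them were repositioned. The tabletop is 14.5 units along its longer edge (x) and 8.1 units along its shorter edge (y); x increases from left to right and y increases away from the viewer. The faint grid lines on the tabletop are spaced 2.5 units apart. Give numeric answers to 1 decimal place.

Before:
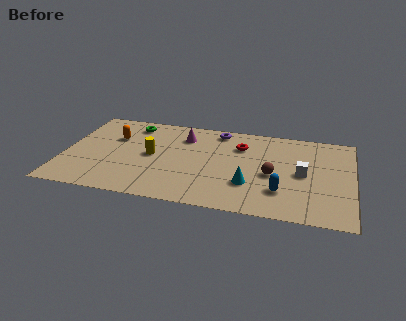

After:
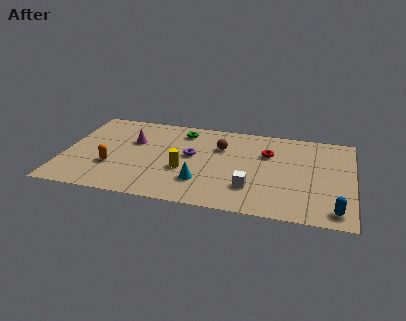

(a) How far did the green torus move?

2.6

The green torus moved from about (3.2, 6.8) to (5.8, 6.7), a distance of √(2.6² + 0.1²) ≈ 2.6.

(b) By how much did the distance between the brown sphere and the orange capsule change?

-2.3

They were about 8.3 units apart before and 6.0 after — 2.3 units closer together.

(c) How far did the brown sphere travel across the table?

3.4

The brown sphere moved from about (10.5, 3.6) to (7.8, 5.6), a distance of √(2.7² + 2.0²) ≈ 3.4.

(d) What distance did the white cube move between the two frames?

3.1

The white cube moved from about (12.0, 4.0) to (9.5, 2.2), a distance of √(2.5² + 1.8²) ≈ 3.1.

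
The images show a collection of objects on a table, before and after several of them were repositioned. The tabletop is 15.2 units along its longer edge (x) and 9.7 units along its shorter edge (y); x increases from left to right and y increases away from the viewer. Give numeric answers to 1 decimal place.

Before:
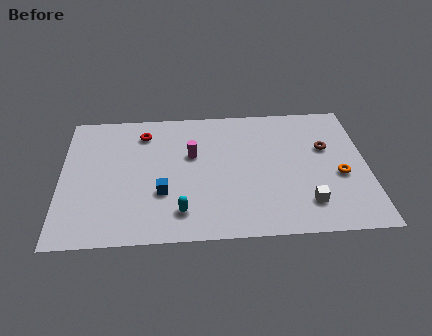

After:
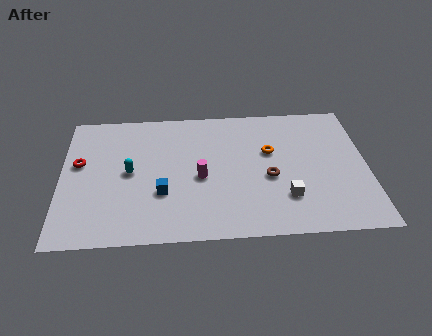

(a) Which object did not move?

the blue cube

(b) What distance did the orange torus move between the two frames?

3.9

The orange torus was near (13.8, 4.0) before and (10.4, 6.0) after, so it travelled √(3.4² + 2.0²) ≈ 3.9 units.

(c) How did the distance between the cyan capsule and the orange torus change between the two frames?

-1.1

The distance was about 8.2 in the first image and 7.1 in the second, so they moved 1.1 units closer together.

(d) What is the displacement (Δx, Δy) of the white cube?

(-1.0, 0.5)

From the two frames, the white cube sits at roughly (12.1, 2.1) before and (11.1, 2.6) after.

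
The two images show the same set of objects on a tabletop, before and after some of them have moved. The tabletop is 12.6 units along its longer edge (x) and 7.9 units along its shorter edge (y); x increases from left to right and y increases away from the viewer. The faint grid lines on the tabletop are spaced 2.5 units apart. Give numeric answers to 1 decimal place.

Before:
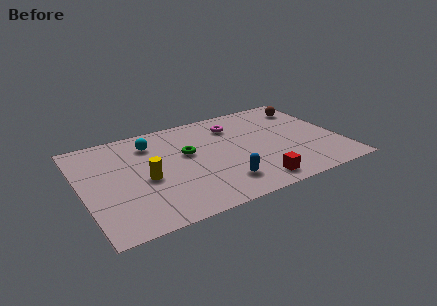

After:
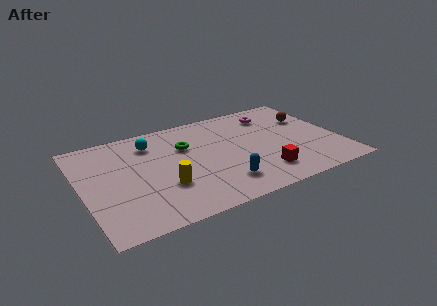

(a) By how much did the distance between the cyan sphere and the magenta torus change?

+2.0

The distance was about 4.1 in the first image and 6.1 in the second, so they moved 2.0 units further apart.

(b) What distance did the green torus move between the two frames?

0.6

From (5.2, 4.7) to (5.2, 5.3), the green torus covered √(0.0² + 0.6²) ≈ 0.6 units.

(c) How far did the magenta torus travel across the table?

2.0

The magenta torus was near (7.7, 6.1) before and (9.7, 6.3) after, so it travelled √(2.0² + 0.2²) ≈ 2.0 units.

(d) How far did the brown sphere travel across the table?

1.0

The brown sphere was near (11.5, 6.3) before and (11.4, 5.3) after, so it travelled √(0.1² + 1.0²) ≈ 1.0 units.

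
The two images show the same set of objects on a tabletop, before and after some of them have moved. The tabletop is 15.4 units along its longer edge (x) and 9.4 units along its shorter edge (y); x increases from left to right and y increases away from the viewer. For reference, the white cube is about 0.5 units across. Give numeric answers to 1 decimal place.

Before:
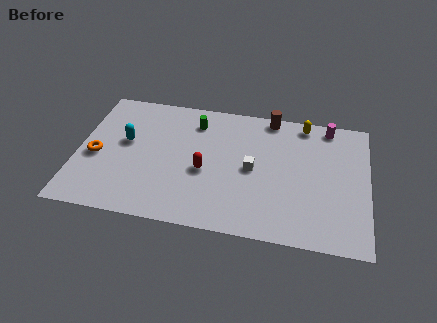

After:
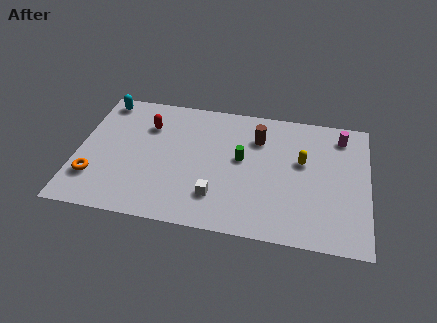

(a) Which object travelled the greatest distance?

the red capsule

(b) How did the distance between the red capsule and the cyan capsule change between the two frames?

-1.6

They were about 4.5 units apart before and 2.9 after — 1.6 units closer together.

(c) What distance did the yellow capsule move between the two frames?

2.8

The yellow capsule moved from about (11.9, 8.4) to (11.9, 5.6), a distance of √(0.0² + 2.8²) ≈ 2.8.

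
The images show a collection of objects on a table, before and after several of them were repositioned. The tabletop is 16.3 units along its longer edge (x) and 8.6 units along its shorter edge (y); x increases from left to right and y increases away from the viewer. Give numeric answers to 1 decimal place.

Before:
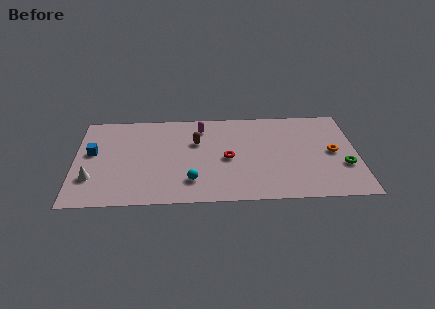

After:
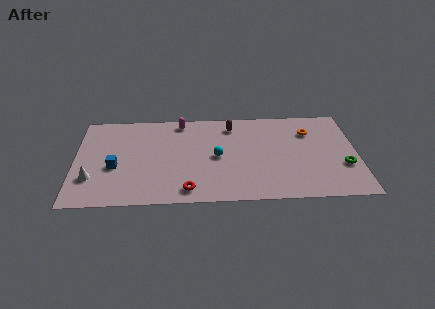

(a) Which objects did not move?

the white cone and the green torus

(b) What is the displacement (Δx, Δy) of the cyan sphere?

(1.5, 2.2)

The cyan sphere started near (6.7, 2.0) and ended near (8.2, 4.2).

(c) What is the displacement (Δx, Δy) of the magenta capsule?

(-1.2, 0.6)

The magenta capsule was at about (7.3, 7.0) and moved to about (6.1, 7.6).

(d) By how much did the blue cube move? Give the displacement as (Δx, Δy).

(1.3, -1.4)

The blue cube started near (1.0, 4.9) and ended near (2.3, 3.5).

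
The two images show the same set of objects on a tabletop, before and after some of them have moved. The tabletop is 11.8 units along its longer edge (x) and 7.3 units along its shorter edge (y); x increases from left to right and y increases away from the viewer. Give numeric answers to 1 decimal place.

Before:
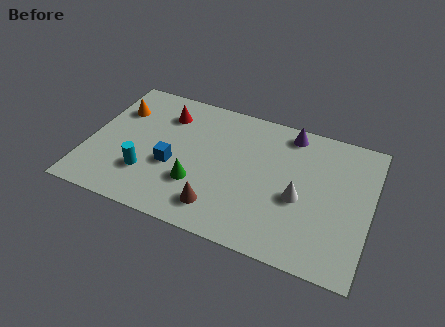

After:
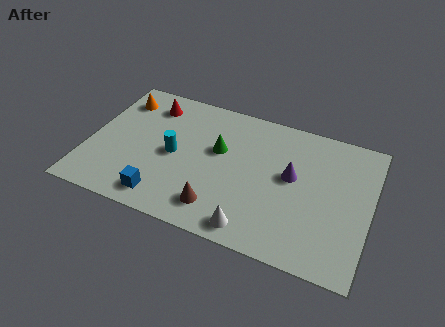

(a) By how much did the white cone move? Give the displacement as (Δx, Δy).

(-1.7, -2.2)

The white cone was at about (8.9, 3.1) and moved to about (7.2, 0.9).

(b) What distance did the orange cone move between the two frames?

0.6

The orange cone was near (1.0, 5.2) before and (1.0, 5.8) after, so it travelled √(0.0² + 0.6²) ≈ 0.6 units.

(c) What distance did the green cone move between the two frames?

2.2

From (4.7, 2.3) to (5.4, 4.4), the green cone covered √(0.7² + 2.1²) ≈ 2.2 units.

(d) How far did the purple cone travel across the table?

2.3

From (8.2, 6.4) to (8.5, 4.1), the purple cone covered √(0.3² + 2.3²) ≈ 2.3 units.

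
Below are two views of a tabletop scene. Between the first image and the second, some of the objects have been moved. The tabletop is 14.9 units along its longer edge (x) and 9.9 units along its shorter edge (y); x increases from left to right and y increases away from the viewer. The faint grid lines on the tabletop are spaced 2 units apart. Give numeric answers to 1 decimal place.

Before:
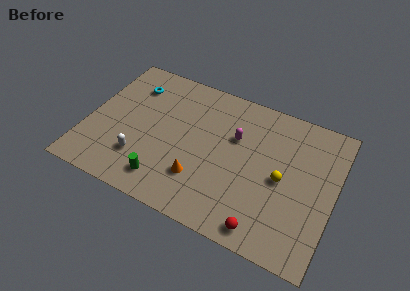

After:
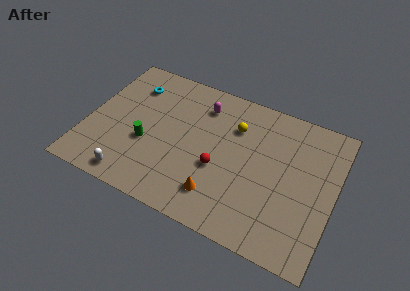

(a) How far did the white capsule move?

1.5

The white capsule was near (3.5, 2.6) before and (3.2, 1.1) after, so it travelled √(0.3² + 1.5²) ≈ 1.5 units.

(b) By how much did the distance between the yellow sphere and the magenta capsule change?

-1.2

Before: roughly 3.4 units apart; after: 2.2. That's 1.2 units closer together.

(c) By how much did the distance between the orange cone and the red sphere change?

-2.6

The distance was about 4.4 in the first image and 1.8 in the second, so they moved 2.6 units closer together.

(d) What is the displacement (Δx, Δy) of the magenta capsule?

(-2.2, 1.4)

The magenta capsule was at about (8.8, 6.4) and moved to about (6.6, 7.8).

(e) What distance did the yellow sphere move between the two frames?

3.9

The yellow sphere was near (11.8, 4.7) before and (8.7, 7.1) after, so it travelled √(3.1² + 2.4²) ≈ 3.9 units.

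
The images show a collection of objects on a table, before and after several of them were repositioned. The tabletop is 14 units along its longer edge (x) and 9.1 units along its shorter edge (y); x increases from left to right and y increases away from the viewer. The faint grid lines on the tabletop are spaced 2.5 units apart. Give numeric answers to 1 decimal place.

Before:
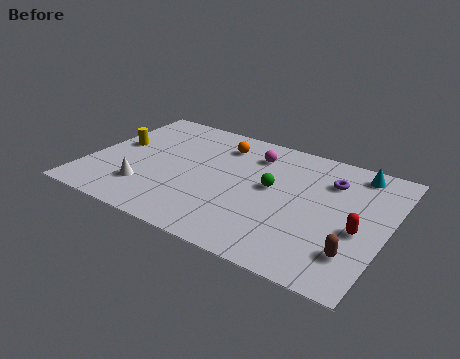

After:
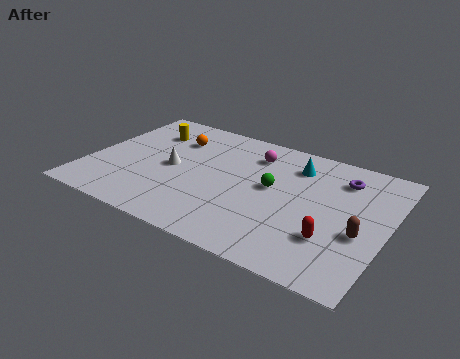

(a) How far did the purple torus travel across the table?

0.6

From (11.1, 6.7) to (11.6, 7.1), the purple torus covered √(0.5² + 0.4²) ≈ 0.6 units.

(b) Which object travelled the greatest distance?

the cyan cone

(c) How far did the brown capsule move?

1.4

From (12.8, 2.2) to (12.9, 3.6), the brown capsule covered √(0.1² + 1.4²) ≈ 1.4 units.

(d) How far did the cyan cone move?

2.9

The cyan cone was near (12.2, 7.9) before and (9.4, 7.1) after, so it travelled √(2.8² + 0.8²) ≈ 2.9 units.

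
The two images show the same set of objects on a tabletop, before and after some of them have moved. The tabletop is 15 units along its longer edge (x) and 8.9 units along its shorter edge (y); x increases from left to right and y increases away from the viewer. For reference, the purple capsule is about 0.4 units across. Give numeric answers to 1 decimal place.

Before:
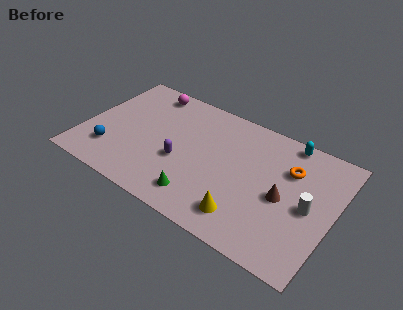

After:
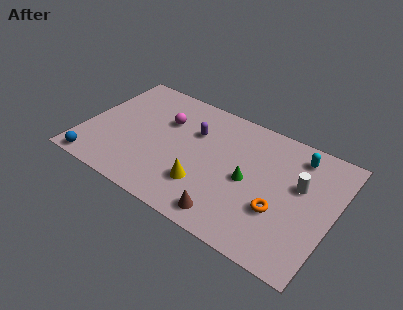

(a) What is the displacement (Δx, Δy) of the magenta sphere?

(1.4, -1.8)

The magenta sphere was at about (3.2, 7.8) and moved to about (4.6, 6.0).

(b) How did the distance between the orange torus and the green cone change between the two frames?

-4.3

Before: roughly 6.6 units apart; after: 2.3. That's 4.3 units closer together.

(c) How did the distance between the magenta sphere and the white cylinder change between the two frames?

-2.7

The distance was about 11.0 in the first image and 8.3 in the second, so they moved 2.7 units closer together.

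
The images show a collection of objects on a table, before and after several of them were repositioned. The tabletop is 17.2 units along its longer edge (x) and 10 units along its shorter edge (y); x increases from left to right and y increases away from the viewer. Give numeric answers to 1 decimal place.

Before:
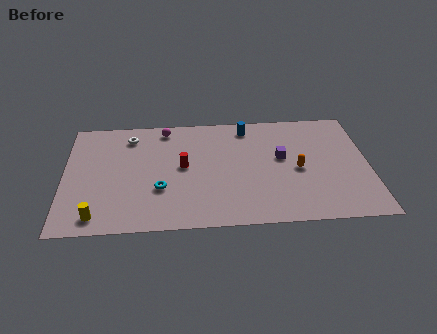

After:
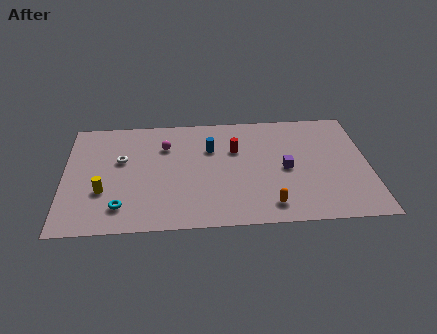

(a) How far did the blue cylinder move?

2.8

From (10.4, 8.6) to (8.3, 6.8), the blue cylinder covered √(2.1² + 1.8²) ≈ 2.8 units.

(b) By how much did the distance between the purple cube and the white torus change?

+0.4

Before: roughly 9.0 units apart; after: 9.4. That's 0.4 units further apart.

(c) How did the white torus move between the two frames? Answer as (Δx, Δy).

(-0.5, -2.1)

The white torus was at about (3.7, 8.2) and moved to about (3.2, 6.1).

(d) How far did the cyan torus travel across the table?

2.6

From (5.4, 3.4) to (3.2, 2.0), the cyan torus covered √(2.2² + 1.4²) ≈ 2.6 units.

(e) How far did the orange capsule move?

3.4

The orange capsule was near (13.2, 4.6) before and (11.5, 1.6) after, so it travelled √(1.7² + 3.0²) ≈ 3.4 units.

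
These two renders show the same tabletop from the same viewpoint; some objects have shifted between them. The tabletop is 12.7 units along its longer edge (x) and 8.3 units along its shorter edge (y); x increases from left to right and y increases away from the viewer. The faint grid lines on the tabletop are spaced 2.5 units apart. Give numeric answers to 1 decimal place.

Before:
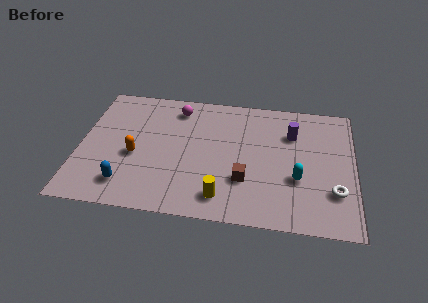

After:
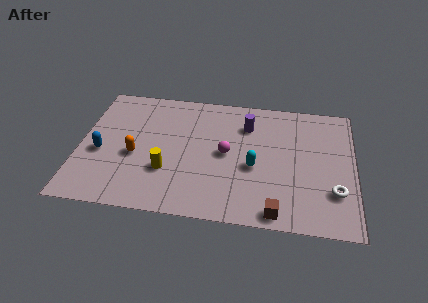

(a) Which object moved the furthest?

the magenta sphere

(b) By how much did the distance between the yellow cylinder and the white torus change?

+2.5

Before: roughly 5.2 units apart; after: 7.7. That's 2.5 units further apart.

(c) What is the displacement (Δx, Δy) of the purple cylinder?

(-2.1, 0.3)

From the two frames, the purple cylinder sits at roughly (9.8, 5.9) before and (7.7, 6.2) after.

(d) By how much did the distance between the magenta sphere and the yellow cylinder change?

-2.9

They were about 6.0 units apart before and 3.1 after — 2.9 units closer together.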